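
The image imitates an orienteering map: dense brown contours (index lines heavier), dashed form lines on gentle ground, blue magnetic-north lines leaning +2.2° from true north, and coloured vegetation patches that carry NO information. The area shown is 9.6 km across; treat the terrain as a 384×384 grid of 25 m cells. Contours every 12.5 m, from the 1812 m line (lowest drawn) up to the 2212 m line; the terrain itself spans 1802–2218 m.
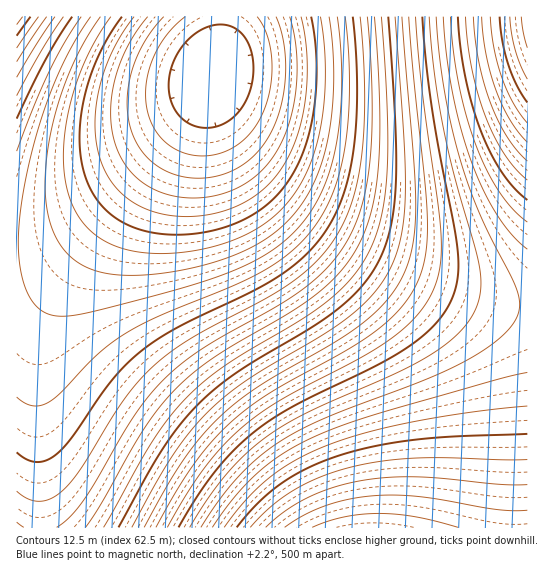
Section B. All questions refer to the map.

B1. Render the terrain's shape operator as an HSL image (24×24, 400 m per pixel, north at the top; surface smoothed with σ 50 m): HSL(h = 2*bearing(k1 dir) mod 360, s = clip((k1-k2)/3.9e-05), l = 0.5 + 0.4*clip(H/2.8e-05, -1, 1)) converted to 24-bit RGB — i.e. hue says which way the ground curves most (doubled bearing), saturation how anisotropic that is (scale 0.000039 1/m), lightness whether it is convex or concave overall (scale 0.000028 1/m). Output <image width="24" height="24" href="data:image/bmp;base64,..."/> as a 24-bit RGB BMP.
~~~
<image width="24" height="24" href="data:image/bmp;base64,Qk32BgAAAAAAADYAAAAoAAAAGAAAABgAAAABABgAAAAAAMAGAAATCwAAEwsAAAAAAAAAAAAACAA3BwZIDxpXGzVmJ1R0NHeEQZSJTqR/XrFxerxwo8mAyNiN29qU0sKUyquRxZWMwIaNu36Vt3aesm2po2WthlupZFGmRUukDQFECglSEyJfHUBtJ2J9MYeNOp6MRK6CVLl1aL9rkch5udOH0NWOzL+OxqeMwpGGvn+Du3eKtnCRsGqYqWWhlmCidlyaU1SXFAVRDg9cFyxoIE12J3CFLZaWNKeQPLeGS795X8JugMZyqs6BxM6IxruJwaKFv4t/vXd5u3B+t2mDsWSIqWKNn2KTiGSSZmGKHAtdFRhlHTlxI1t/J4CPK5+ZL7CTNb6KQ8V9V8RybsRrmsh6uMaCv7SDvJp/vIN3vW9wvGdzuWF1tF13rFx5oF58j2Z/e2yAJRNnHCVuI0h5JmuIJ5CYKKicK7eWMMOOPMmCUMV3ZMFsisB0rLx9t6t+t5B4unhuvWVmvl1mvVdmuVNlsVNkpldkll9lhG5pLR1vJTR2KFmCKH2SJ6GiJrGfJ76ZLMeSNsuIScV8Xb5xe7dvoLF5rp55soNwuGxlvlpdwVJawUtXvkhTuUhOrk5NoGBUk3ZcNCp2L0h+LmyMKo+cJqumJLmiJcOdKcmWMsuNQ8SCV7l3a61rlaR3pY5zrnNnt1xav05TxEVNxj9HxTw/wEE9t1BBrWRHo31NODd6OF6FMoGWK6OmJrWoI8CmJMeiKMqbMciUPsGKUrJ/Z6Jzi5Z1nHttq19duE5TwkJKyThAzDI2yzQwyEAxwlE1u2g5tIQ+RVR+PnePNJmhLLGrJb2sIsaqI8qnKMmhMMOaPriRT6mIZZV9hoZ0lWVmqFJbtkNPwjdDyi43zykq0C8m0D0mzVEoyWsrxoouTnSFQZSaNa2oK7utJcWwIsqvI8usKManMb2hPq+ZTp2QYYiHfmx8kFtso0leszpPwC4/yiUv0R8f1iob2Doa2VEb2G0c2Y8dTpONP6idM7moKsWwJMy1Is21JMqzKsKvMrWoPqagTI6TWW2Bd1x9jU5wnz9fsDFNviU7yhwo1BcV2yQR4DcO5FAN6G8N7JUMR6eHObmbL8aqJ8+1I9G7I8+9Jci7K7y3M6utPY+cR3GKTVB9ckt9i0FynDRfrSdMvRw3yhMh1g4M4B0G6TID8E4A9nAA+5gAObh4MMSOKcyeJc+qI82xJMe0KLy0Lq2vNZKfPHaPQVeAS0B4bjt7iTRzmiphrB9OvRU6zQwj3AUK6RIA8CwA+EoA/28B/5gJKsRiJsh2I8mGIsaRI8CZJradKqqeMJqcNX2NOWB/OkJ0SDRwZy51hCp0lyJlqhpVvhFD0Qkt4wMV8gUA/iEA/0gK/3AW/5ghHcxPHcliHsRxILx8IrKEJqaIK5iLL4iKM2t8NE5wMTJpQilnXCRtfSNykR1opxdbvQ9L0wk36QMf+wAF/yIM/0wb/3Uq/505Es8/FcdRGb1fHbFpIaRxJpZ2Kod5Lnd5MFtsL0BiLSldOSBcUB1jdR1wihtpoRZguhBS0wtB7AUq/gYT/ygZ/1Qs/34+/6VQCs4zEMFDFbNQGqVZH5VgJIZlKHdoKmhpK01eKDVWJyJRLxpQQhdYaRprgRppmhdktRRa0A9L6ws2+RUm/TEo/148/4lR/69nBcgoDLg3EqhCGJdLHYdRIXdVJWhYJlpbJkJQIixJHxxFJBRENRNMWBhgdxtpkRtnrRlhyhdU6BRC8SU49kE6+m1Q/pVl/7p8A78gCq0sEJs2Fok+G3hDH2hHIVlKIk1LIDhDHCU9GBY5GhA3KBBASBdVbR1ohyBqpCFnwiFe3yFP6DdJ7lNO9H5l+aR7/sWSArQZCaAjD4wsFHoyGGk3G1k6HUs8HUA9Gi83FiAxERItEQwrHA41OBdLXR9ifCZtmCttti5o0jRd3Epa5Wdi7o959bOR+9GoA6cTCZIbD34iE2woFlssGEwuGD8vFzQvFScrERomDhElDQsoEgsqKhZBSSJYcC5wizd0qD9ywUlrz19q3H1156GM8cGk+dy8BZgNCoMUDm8aEV0eE00hFD8jFDMkEikjECEjEBsjDhUlCw4oDAsoHBU5NiRQVzVmfUR6llF8rmB5wHR60ZOJ4LKf7c629+XOCYoIDHUNDmESEFAWEEEYEDMZDygZDyQcECMiDx8kDRkmCxMoCxAoExc0JCVLPDhfXE5ygmSFmnmHsIyLx6mc2sOv6trF9erWFnwLFGcNEVUODkQODjUQDSkRDSYVDyQaDyQfDiMlDR4mChkpChcpEB8xHzVLMkxjSGR3Yn2JgJaWnKiYvr+r1dK96OTR8eza"/>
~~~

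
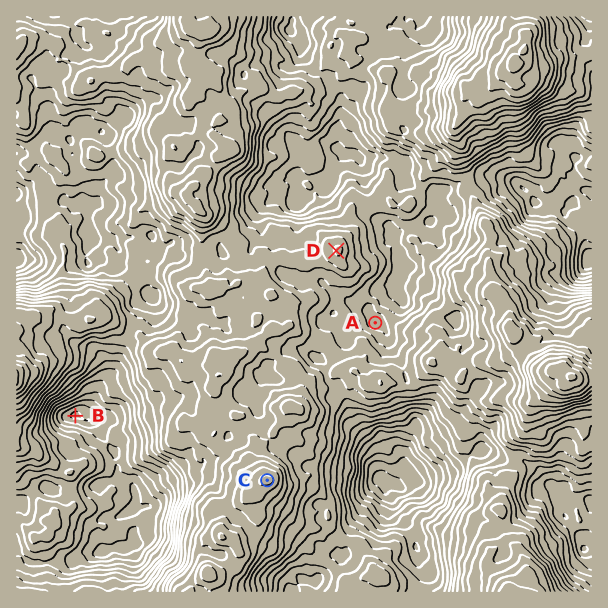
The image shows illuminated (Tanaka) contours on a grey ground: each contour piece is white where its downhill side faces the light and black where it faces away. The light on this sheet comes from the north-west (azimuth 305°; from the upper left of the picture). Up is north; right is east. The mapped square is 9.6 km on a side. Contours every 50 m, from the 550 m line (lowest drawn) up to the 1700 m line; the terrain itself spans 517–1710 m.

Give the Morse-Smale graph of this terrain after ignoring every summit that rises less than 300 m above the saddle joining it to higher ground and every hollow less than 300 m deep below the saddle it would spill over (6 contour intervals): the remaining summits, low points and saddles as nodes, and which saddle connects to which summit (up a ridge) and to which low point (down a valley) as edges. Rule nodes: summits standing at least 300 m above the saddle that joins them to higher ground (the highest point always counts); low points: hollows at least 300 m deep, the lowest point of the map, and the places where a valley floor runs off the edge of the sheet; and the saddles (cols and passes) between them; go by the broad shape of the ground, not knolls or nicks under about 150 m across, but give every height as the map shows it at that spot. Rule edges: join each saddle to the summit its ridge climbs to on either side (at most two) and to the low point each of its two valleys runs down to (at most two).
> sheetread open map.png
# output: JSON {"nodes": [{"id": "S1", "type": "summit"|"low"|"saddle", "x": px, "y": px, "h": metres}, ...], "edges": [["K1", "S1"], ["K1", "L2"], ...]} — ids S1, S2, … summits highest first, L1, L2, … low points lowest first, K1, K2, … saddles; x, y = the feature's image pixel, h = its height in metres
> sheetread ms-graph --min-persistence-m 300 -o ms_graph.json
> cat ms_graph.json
{"nodes": [
{"id": "S1", "type": "summit", "x": 572, "y": 377, "h": 1710},
{"id": "S2", "type": "summit", "x": 513, "y": 65, "h": 1684},
{"id": "S3", "type": "summit", "x": 17, "y": 377, "h": 1563},
{"id": "S4", "type": "summit", "x": 507, "y": 591, "h": 1497},
{"id": "S5", "type": "summit", "x": 207, "y": 573, "h": 1492},
{"id": "S6", "type": "summit", "x": 200, "y": 30, "h": 1445},
{"id": "L1", "type": "low", "x": 380, "y": 479, "h": 517},
{"id": "L2", "type": "low", "x": 75, "y": 416, "h": 639},
{"id": "L3", "type": "low", "x": 591, "y": 260, "h": 652},
{"id": "L4", "type": "low", "x": 17, "y": 260, "h": 653},
{"id": "K1", "type": "saddle", "x": 224, "y": 446, "h": 1215},
{"id": "K2", "type": "saddle", "x": 233, "y": 234, "h": 1123},
{"id": "K3", "type": "saddle", "x": 326, "y": 375, "h": 1092},
{"id": "K4", "type": "saddle", "x": 129, "y": 333, "h": 1086},
{"id": "K5", "type": "saddle", "x": 516, "y": 461, "h": 1074},
{"id": "K6", "type": "saddle", "x": 471, "y": 180, "h": 1012},
{"id": "K7", "type": "saddle", "x": 332, "y": 566, "h": 964},
{"id": "K8", "type": "saddle", "x": 321, "y": 150, "h": 860}],
"edges": [["K1", "S5"], ["K1", "L1"], ["K1", "L2"], ["K2", "S5"], ["K2", "S6"], ["K2", "L3"], ["K3", "S1"], ["K3", "S5"], ["K3", "L1"], ["K3", "L3"], ["K4", "S3"], ["K4", "S5"], ["K4", "L2"], ["K4", "L4"], ["K5", "S1"], ["K5", "S4"], ["K5", "L1"], ["K6", "S1"], ["K6", "S2"], ["K6", "L3"], ["K7", "S1"], ["K7", "S5"], ["K7", "L1"], ["K8", "S2"], ["K8", "S5"], ["K8", "L3"]]}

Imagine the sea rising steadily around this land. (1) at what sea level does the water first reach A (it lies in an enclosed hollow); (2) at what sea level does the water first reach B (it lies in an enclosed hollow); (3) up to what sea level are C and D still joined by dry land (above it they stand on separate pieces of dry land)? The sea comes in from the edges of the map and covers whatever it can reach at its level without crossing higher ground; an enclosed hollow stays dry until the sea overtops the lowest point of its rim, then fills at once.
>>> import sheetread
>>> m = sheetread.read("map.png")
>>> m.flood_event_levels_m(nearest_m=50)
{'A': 1000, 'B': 850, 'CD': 1100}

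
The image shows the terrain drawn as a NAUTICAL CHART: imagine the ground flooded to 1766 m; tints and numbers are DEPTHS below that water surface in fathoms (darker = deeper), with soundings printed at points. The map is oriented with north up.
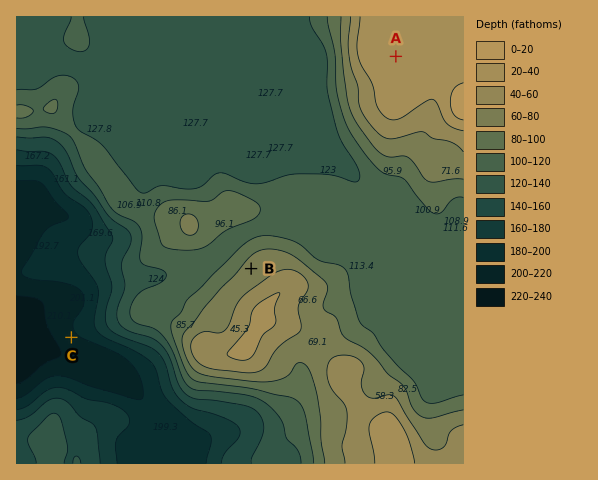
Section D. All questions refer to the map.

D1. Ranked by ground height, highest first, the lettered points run A B C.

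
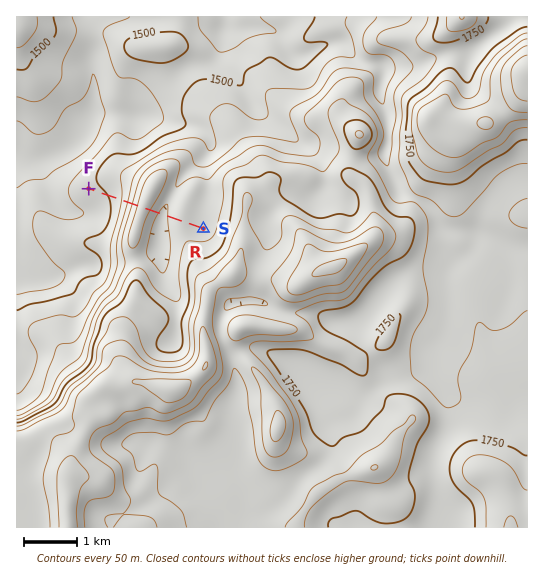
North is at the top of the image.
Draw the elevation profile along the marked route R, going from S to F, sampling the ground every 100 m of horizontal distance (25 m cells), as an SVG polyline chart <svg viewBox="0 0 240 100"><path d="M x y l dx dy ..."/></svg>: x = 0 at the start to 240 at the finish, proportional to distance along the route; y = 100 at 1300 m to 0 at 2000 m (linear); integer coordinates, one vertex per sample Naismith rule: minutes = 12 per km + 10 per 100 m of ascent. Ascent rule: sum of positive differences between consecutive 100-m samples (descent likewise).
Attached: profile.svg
<svg viewBox="0 0 240 100"><path d="M0 46l11 0 10-1 11-1 10 0 11 0 10 3 11 3 10 1 11-1 10-4 11-5 10-2 11 3 11 7 10 8 11 6 10 4 11 3 10 1 11 1 10 1 11 1 8 0"/></svg>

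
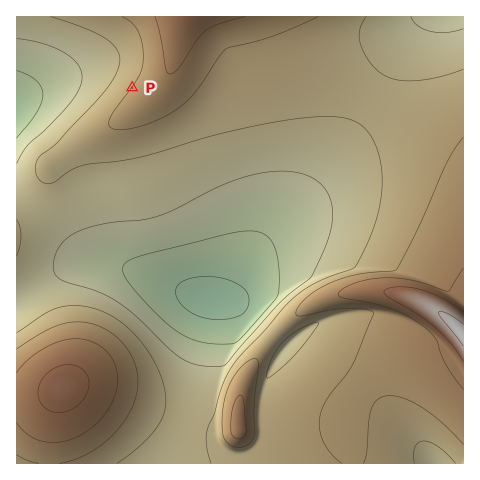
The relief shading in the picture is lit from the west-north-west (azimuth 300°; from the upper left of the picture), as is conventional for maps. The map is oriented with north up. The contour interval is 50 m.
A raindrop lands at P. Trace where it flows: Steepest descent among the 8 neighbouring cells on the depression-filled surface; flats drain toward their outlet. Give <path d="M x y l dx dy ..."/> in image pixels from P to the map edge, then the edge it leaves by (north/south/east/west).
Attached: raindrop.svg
<path d="M132 88l-15-15-44 0-37 17-2 2-8 4-9 6"/>
exit: west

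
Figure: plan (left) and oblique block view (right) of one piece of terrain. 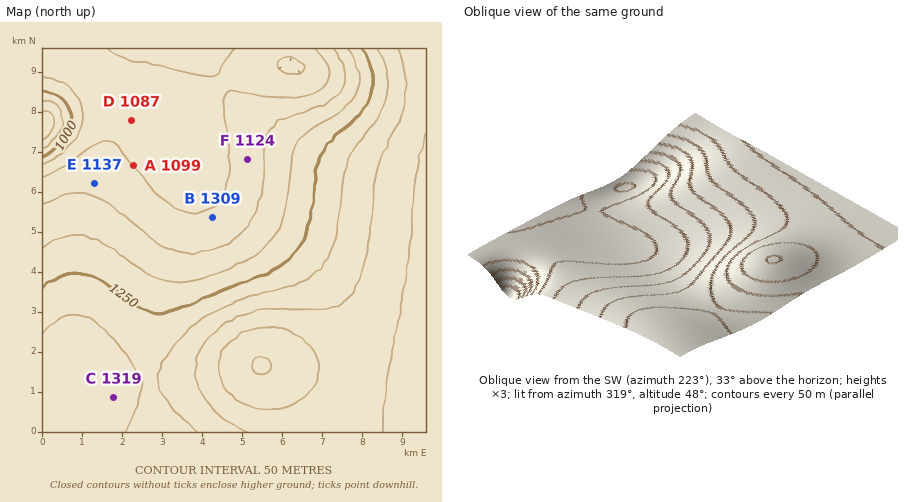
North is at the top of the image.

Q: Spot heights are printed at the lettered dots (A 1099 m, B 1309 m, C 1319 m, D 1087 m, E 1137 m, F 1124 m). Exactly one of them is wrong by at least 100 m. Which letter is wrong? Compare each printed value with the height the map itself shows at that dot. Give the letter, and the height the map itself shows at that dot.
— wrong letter B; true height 1109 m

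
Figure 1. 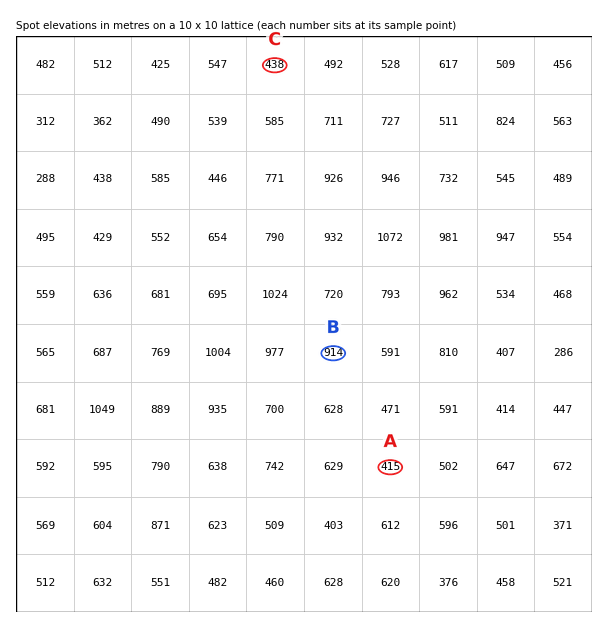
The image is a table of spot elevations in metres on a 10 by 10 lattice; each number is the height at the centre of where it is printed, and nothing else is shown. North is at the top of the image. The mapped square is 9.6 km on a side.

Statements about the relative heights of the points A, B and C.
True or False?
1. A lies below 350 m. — False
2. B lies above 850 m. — True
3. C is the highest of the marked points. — False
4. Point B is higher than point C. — True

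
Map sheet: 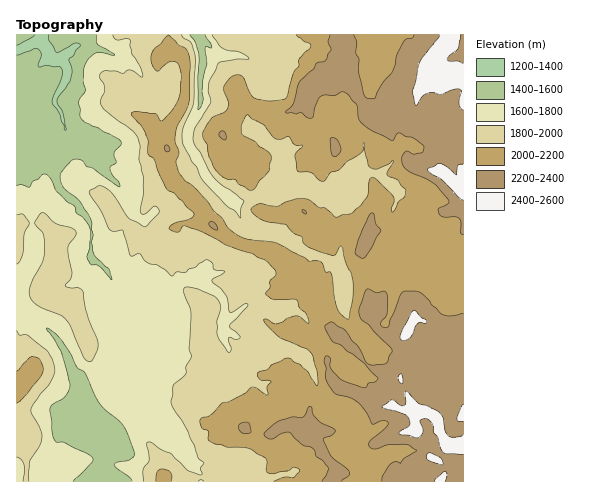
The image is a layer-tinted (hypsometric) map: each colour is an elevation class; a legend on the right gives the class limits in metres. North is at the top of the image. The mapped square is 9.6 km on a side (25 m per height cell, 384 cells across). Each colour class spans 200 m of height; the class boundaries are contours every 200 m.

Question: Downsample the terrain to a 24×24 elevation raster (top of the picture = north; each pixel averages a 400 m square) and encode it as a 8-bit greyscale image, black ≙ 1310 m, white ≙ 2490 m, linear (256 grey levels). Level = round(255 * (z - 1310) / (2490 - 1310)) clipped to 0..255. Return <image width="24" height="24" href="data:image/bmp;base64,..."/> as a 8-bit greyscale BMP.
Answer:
<image width="24" height="24" href="data:image/bmp;base64,Qk12BgAAAAAAADYEAAAoAAAAGAAAABgAAAABAAgAAAAAAEACAAATCwAAEwsAAAABAAAAAAAAAAAAAAEBAQACAgIAAwMDAAQEBAAFBQUABgYGAAcHBwAICAgACQkJAAoKCgALCwsADAwMAA0NDQAODg4ADw8PABAQEAAREREAEhISABMTEwAUFBQAFRUVABYWFgAXFxcAGBgYABkZGQAaGhoAGxsbABwcHAAdHR0AHh4eAB8fHwAgICAAISEhACIiIgAjIyMAJCQkACUlJQAmJiYAJycnACgoKAApKSkAKioqACsrKwAsLCwALS0tAC4uLgAvLy8AMDAwADExMQAyMjIAMzMzADQ0NAA1NTUANjY2ADc3NwA4ODgAOTk5ADo6OgA7OzsAPDw8AD09PQA+Pj4APz8/AEBAQABBQUEAQkJCAENDQwBEREQARUVFAEZGRgBHR0cASEhIAElJSQBKSkoAS0tLAExMTABNTU0ATk5OAE9PTwBQUFAAUVFRAFJSUgBTU1MAVFRUAFVVVQBWVlYAV1dXAFhYWABZWVkAWlpaAFtbWwBcXFwAXV1dAF5eXgBfX18AYGBgAGFhYQBiYmIAY2NjAGRkZABlZWUAZmZmAGdnZwBoaGgAaWlpAGpqagBra2sAbGxsAG1tbQBubm4Ab29vAHBwcABxcXEAcnJyAHNzcwB0dHQAdXV1AHZ2dgB3d3cAeHh4AHl5eQB6enoAe3t7AHx8fAB9fX0Afn5+AH9/fwCAgIAAgYGBAIKCggCDg4MAhISEAIWFhQCGhoYAh4eHAIiIiACJiYkAioqKAIuLiwCMjIwAjY2NAI6OjgCPj48AkJCQAJGRkQCSkpIAk5OTAJSUlACVlZUAlpaWAJeXlwCYmJgAmZmZAJqamgCbm5sAnJycAJ2dnQCenp4An5+fAKCgoAChoaEAoqKiAKOjowCkpKQApaWlAKampgCnp6cAqKioAKmpqQCqqqoAq6urAKysrACtra0Arq6uAK+vrwCwsLAAsbGxALKysgCzs7MAtLS0ALW1tQC2trYAt7e3ALi4uAC5ubkAurq6ALu7uwC8vLwAvb29AL6+vgC/v78AwMDAAMHBwQDCwsIAw8PDAMTExADFxcUAxsbGAMfHxwDIyMgAycnJAMrKygDLy8sAzMzMAM3NzQDOzs4Az8/PANDQ0ADR0dEA0tLSANPT0wDU1NQA1dXVANbW1gDX19cA2NjYANnZ2QDa2toA29vbANzc3ADd3d0A3t7eAN/f3wDg4OAA4eHhAOLi4gDj4+MA5OTkAOXl5QDm5uYA5+fnAOjo6ADp6ekA6urqAOvr6wDs7OwA7e3tAO7u7gDv7+8A8PDwAPHx8QDy8vIA8/PzAPT09AD19fUA9vb2APf39wD4+PgA+fn5APr6+gD7+/sA/Pz8AP39/QD+/v4A////AGZMS0AvO1iNh2x0f4SSl5y6xKi2xcri43BRSUM0NktyZWV+iZCfoLDCsKy0uM7p7YReODQyNldWVHaarLe+vc3Etq/H3Obn7H1QNDI1S1VJYIqZrresvMS0qrPP4O/t6I1bPzRHT0hNboSHkqSdpKymu83X5ubd46GDTTpOR0tPY3l6eYiYoqGxw73F4drX25OGR1ZWR1BUVW94cICMlY60s7u52drW1npYRHZhR01dWHB0anN9kKewxq243t/a2k1GXH5TR0lUXG9xaHuRmZ+4rbPF1+ze2E90hHRNR0lTWXF0bHOGjKOrkcLRyNy+slp/cmJMR0xTWmVmd3iRrbKijq66uLeurVhzelBCS1VmcWlocniPs6aXkbGyr62wsGRodVBKVniLhnt6kZ2omJCinca1rbC4uWpsb1hVbHyHlJOul3mAj6iupL6+tK+su2NmWEJmcmBtgp2dcIOhqbWZj6Sxn6y4y0tWQlhuVF97l51ybIV+hISEfoiok6G35DU5QFJESGKMn3l1nqaPh5ObiYaSosbn7SknMS4sQ2ehoGWarKKWiqS0r5arr8fb5jIwHio2RXCllGmqsZaTmp6ysKG5vsvX4DgrGzxRcpOYn16QoZaht7uwp8bIx+Df4SUiHUBmgIqFj25vmJiRpNO9uMXE0unm5x8dFDdmc3aDi25slYd0isnc08K/zer08x4RDS1XVW2XmHFSb3N2fKTF0b+4wt/v7BEKGRxCX3eQllJReYOAf5W00by4vcnq7g=="/>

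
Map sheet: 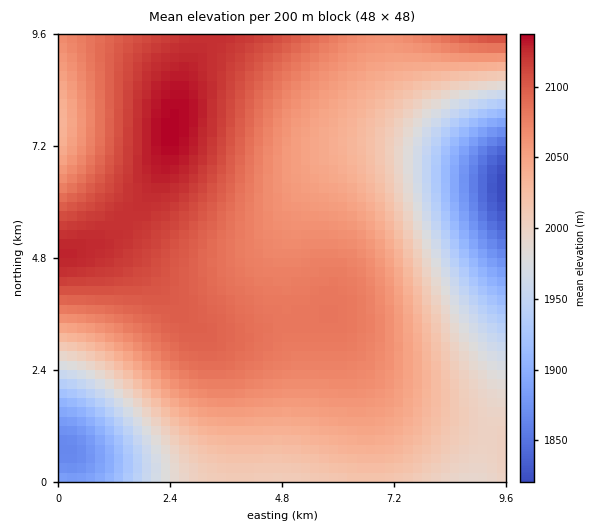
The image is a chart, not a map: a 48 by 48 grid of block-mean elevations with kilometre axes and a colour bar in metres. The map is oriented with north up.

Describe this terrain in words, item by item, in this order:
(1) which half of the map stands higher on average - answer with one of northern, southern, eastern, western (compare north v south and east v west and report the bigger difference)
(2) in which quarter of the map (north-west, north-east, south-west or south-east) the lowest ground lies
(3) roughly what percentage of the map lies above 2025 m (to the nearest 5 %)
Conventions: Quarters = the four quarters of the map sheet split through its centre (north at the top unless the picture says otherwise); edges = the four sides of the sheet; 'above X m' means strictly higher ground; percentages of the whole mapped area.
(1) On average the western half of the map is the higher ground.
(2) The lowest point lies in the north-east quarter of the map.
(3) Roughly 70 % of the ground is higher than 2025 m.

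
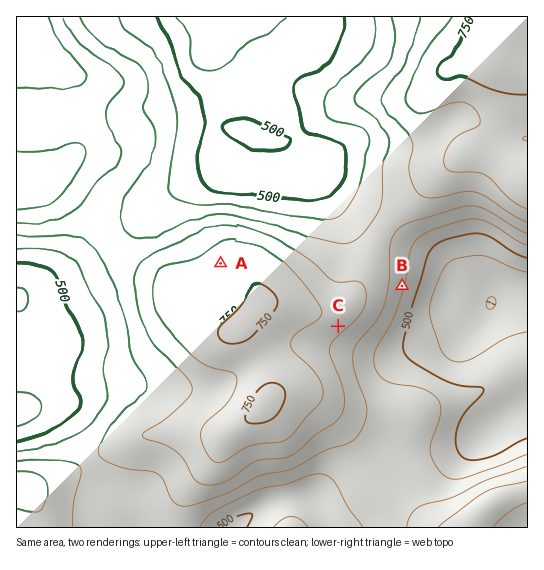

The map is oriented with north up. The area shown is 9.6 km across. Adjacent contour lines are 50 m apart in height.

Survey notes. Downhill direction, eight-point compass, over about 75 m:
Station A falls NW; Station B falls E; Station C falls SE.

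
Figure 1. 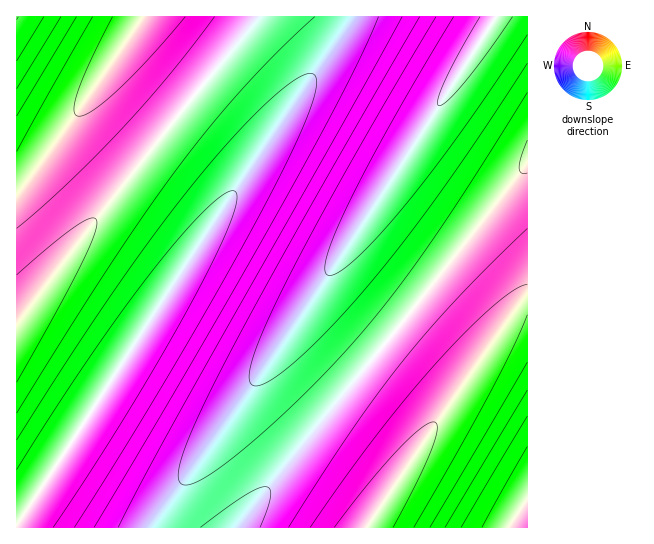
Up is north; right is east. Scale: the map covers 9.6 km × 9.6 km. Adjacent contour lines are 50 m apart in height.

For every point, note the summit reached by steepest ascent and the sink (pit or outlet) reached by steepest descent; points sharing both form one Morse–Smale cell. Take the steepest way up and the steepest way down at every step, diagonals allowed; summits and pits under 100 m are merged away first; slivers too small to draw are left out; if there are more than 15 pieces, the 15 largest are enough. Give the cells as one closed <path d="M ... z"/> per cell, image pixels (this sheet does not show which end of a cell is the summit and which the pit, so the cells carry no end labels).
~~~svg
<path d="M527 16l-178 1-5 14-144 212-160 248-19 28-5 4 1 5 220 0 4-5 286-357z"/><path d="M349 16l-90 0-136 167-107 139 1 201 4-4 19-28 199-306 105-154 5-12z"/><path d="M527 164l-56 74-159 195-74 95 127 0 3-3 127-190 21-29 12-7z"/><path d="M258 16l-114 1-105 152-16 18-7 2 1 132 80-106z"/><path d="M527 300l-11 6-21 29-129 193 146-1 3-8 13-18z"/><path d="M143 16l-127 1 1 171 6-1 16-18 80-114 25-37z"/><path d="M527 501l-12 18-2 9 15-1z"/>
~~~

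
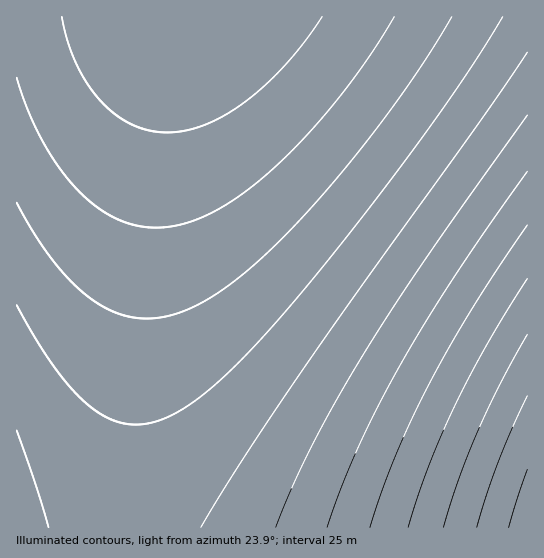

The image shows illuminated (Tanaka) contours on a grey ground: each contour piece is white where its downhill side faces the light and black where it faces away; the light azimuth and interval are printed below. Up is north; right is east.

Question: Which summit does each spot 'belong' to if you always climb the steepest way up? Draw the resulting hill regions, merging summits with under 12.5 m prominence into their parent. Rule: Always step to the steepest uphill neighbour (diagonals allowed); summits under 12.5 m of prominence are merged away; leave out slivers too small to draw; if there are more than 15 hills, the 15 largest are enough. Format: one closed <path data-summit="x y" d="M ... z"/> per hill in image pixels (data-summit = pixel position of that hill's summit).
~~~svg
<path data-summit="527 527" d="M527 16l-351 1-11 52-12 93-26 301-3 36 1 29 403-1z"/><path data-summit="17 527" d="M175 16l-159 1 1 511 107-1 3-64 26-301 12-93z"/>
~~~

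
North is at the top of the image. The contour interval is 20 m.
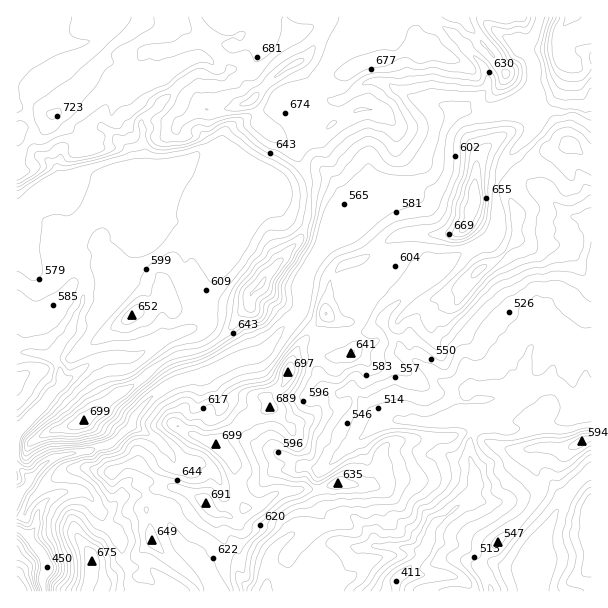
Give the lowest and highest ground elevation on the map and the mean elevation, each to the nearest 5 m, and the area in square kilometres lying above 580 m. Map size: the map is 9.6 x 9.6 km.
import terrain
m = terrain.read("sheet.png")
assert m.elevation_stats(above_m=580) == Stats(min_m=410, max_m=725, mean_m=595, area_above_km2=58.7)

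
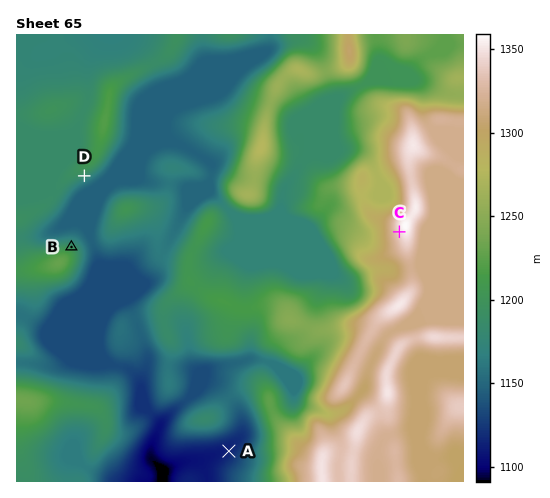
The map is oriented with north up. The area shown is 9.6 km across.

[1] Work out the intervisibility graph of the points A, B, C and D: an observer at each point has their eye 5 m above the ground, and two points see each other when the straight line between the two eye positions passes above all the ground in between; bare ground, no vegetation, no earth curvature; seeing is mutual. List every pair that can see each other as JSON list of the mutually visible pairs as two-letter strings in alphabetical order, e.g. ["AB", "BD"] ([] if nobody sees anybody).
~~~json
["BC", "BD", "CD"]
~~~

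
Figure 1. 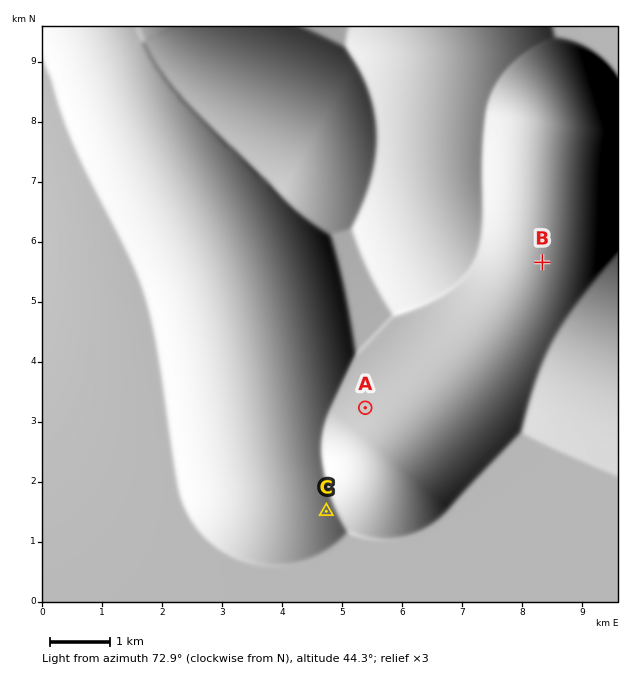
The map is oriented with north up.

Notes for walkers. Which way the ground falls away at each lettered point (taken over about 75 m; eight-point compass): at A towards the SE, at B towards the W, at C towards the NW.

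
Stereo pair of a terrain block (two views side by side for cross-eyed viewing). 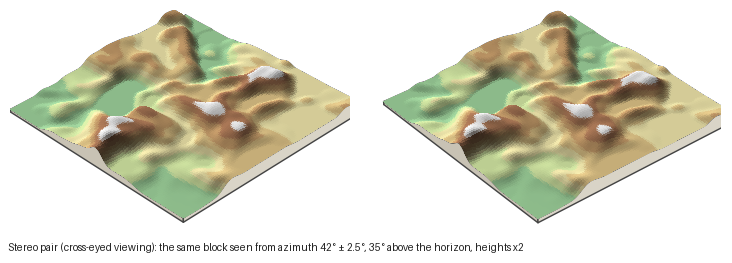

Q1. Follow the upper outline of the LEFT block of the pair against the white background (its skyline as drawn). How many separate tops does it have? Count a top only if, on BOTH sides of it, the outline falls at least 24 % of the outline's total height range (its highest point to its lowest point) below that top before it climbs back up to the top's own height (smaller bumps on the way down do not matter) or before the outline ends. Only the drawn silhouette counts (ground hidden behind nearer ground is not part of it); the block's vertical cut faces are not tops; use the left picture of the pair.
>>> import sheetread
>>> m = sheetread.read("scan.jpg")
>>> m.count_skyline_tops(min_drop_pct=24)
1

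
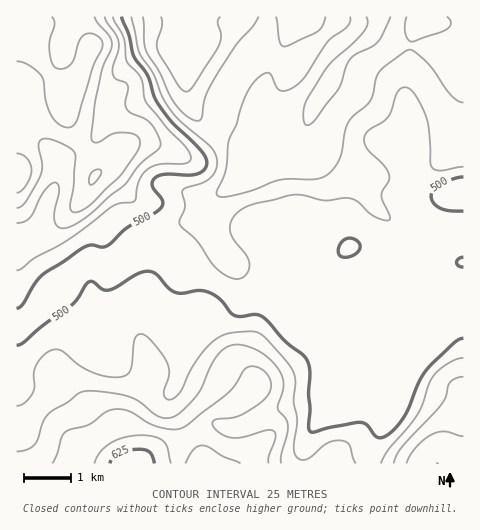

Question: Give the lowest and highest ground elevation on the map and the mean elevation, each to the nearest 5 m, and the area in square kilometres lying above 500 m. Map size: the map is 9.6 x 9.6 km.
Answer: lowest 410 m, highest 645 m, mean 505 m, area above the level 41.6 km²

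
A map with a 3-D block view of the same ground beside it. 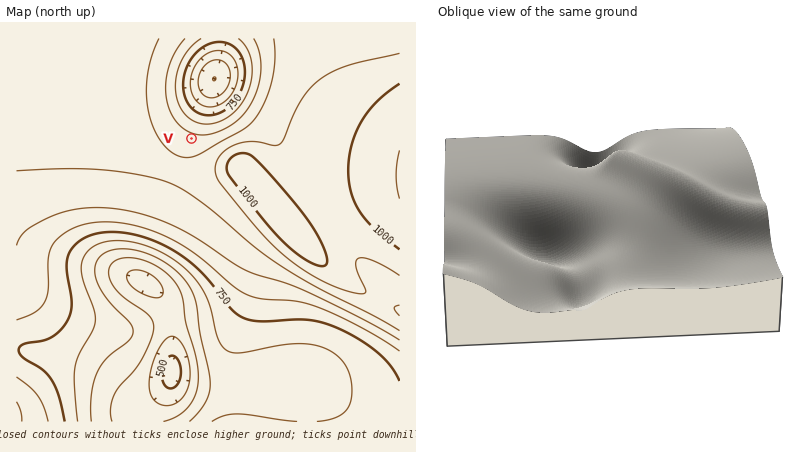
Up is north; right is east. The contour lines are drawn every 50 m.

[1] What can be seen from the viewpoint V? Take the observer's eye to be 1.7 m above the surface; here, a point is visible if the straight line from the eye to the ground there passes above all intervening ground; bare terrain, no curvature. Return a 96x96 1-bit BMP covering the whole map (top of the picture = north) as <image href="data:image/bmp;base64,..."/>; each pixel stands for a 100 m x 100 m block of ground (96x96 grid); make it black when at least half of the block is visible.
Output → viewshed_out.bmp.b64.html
<image width="96" height="96" href="data:image/bmp;base64,Qk2+BAAAAAAAAD4AAAAoAAAAYAAAAGAAAAABAAEAAAAAAIAEAAATCwAAEwsAAAIAAAAAAAAA////AAAAAAAAAAAAAAAAAAAAAAAAAAAAAAAAAAAAAAAAAAAAAAAAAAAAAAAAAAAAAAAAAAAAAAAAAAAAAAAAAAAAAAAAAAAAAAAAAAAAAAAAAAAAAAAAAAAAAAAAAAAAAAAAAAAAAAAAAAAAAAAAAAAAAAAAAAAAAAAAAAAAAAAAAAAAAAAAAAAAAAAAAAAAAAAAAAAAAAAAAAAAAAAAAAAAAAAAAAAAAAAAAAAAAAAAAAAAAAAAAAAAAAAAAAAAAAAAAAAAAAAAAAAAAAAAAAAAAAAAAAAAAAAAAAAAAAAAAAAAAAAAAAAAAAAAAAAAAAAAAAAAAAAAAAAAAAAAAAAAAAAAAAAAAAAAAAAAAAAAAAAAAAAAAAAAAAAAAAAAAAAAAAAAAAAAAAAAAAAAAAAAAAAAAAAAAAAAAAAAAAAAAAAAAAAAAAAAAAAAAAAAAAAAAAAAAAAAAAAAAAAAAAAAAAAAAAAAAAAAAAAAAAAAAAAAAAAAAAAAAAAAAAAAAAAAAAAAAAAAAAAAAAAAAAAAAAAAAAAAAAAAAAAAAAAAAAAAAAAAAAAAAAAAAAAAAAAAAAAAAAAAAAAAAAAAAAAAAAAAAAAAAAAAAAAAAAAAAAAAAAAAAAAAAAAAAAAAAAAAAAAAAAAAAAAAAAAAAAAAAAAAAAAAAAAAAAAAAAAAAAAAAAAAAAAAAAAAAAAAAAAAAAAAAAAAAAAAAAAAAAAAAAAAAAAAAAAAAAAAAAAAAAAAAAAAAAAAAAAAAAAAAAAAAAAAAAAAAAAAAAAAAAAAAAAAAAAAAAAAAAAAAAAAAAAAAAAAAAAAAAAAAAAAAAAAAAAAAAAAAAAAAAAAAAAAAAAAAAAAAAAAAAAAAAAAAAAAAAAAAAAAAAAAAAAAAAAAAAAAAAAAAAAAAAAAAAAAAAAAAAAAAAAAAAAAAAAAAAAAAAAAAAAAAAAAAAAAAAAAAAAAAAAAAAAAAAAAAAAAAAAAAAAAAAAAAAAAAAAAAAAAAAAQAAAAAAAAAAAAAAB8AAAAAAAAAAAAAAD+AAAAAAAAAAAAAAH+AAAAAAAAAAAAAAP/AAAAAAAAAAAAAAP/AAAAAAAAAAAAAAf/AAAAAAAAAAAAAB//AAAAAAAAAAAAAf//gAAAAAAAAAAAB///wAAAAAAAAAAAH/P/8AAAAAAAAAAAP+D//gAAAAAAAAAAf+B//4AAAAAAAAAAf+A//8AAAAAAAAAA/+Af/+AAAAAAAAAA/+Af/+AAAAAAAAAA/+AP//AAAAAAAAAB/+AH//AAAAAAAAAB/+AH//AAAAAAAAAB/+AH//gAAAAAAAAB/+AH//gAAAAAAAAB//AH//gAAAAAAAAB//AH//gAAAAAAAAB//gH//gAAAAAAAAB//wP//gAAAAAAAAB//4f//gAAAAAAAAB//////gAAAAAAAAB//////gAAAAAAAAA//////gAAAAAAAAA//////gAAAAAAAAA//////gAAAAAAAAAf/////gAAAAAAAAAf/////AAAAAAAAAAf/////AAAAA="/>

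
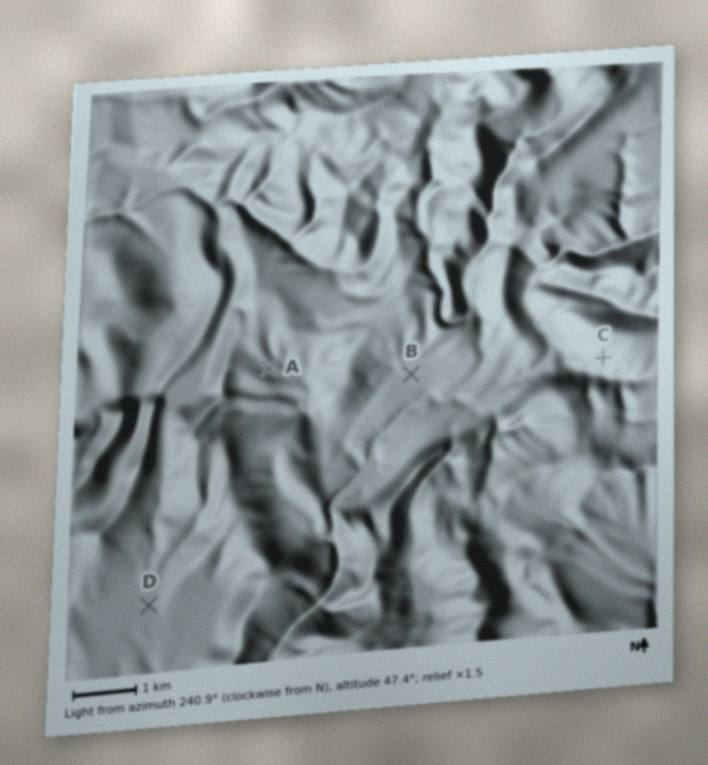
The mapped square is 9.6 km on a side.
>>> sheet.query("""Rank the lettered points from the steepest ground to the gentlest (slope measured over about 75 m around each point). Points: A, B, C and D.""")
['C', 'A', 'B', 'D']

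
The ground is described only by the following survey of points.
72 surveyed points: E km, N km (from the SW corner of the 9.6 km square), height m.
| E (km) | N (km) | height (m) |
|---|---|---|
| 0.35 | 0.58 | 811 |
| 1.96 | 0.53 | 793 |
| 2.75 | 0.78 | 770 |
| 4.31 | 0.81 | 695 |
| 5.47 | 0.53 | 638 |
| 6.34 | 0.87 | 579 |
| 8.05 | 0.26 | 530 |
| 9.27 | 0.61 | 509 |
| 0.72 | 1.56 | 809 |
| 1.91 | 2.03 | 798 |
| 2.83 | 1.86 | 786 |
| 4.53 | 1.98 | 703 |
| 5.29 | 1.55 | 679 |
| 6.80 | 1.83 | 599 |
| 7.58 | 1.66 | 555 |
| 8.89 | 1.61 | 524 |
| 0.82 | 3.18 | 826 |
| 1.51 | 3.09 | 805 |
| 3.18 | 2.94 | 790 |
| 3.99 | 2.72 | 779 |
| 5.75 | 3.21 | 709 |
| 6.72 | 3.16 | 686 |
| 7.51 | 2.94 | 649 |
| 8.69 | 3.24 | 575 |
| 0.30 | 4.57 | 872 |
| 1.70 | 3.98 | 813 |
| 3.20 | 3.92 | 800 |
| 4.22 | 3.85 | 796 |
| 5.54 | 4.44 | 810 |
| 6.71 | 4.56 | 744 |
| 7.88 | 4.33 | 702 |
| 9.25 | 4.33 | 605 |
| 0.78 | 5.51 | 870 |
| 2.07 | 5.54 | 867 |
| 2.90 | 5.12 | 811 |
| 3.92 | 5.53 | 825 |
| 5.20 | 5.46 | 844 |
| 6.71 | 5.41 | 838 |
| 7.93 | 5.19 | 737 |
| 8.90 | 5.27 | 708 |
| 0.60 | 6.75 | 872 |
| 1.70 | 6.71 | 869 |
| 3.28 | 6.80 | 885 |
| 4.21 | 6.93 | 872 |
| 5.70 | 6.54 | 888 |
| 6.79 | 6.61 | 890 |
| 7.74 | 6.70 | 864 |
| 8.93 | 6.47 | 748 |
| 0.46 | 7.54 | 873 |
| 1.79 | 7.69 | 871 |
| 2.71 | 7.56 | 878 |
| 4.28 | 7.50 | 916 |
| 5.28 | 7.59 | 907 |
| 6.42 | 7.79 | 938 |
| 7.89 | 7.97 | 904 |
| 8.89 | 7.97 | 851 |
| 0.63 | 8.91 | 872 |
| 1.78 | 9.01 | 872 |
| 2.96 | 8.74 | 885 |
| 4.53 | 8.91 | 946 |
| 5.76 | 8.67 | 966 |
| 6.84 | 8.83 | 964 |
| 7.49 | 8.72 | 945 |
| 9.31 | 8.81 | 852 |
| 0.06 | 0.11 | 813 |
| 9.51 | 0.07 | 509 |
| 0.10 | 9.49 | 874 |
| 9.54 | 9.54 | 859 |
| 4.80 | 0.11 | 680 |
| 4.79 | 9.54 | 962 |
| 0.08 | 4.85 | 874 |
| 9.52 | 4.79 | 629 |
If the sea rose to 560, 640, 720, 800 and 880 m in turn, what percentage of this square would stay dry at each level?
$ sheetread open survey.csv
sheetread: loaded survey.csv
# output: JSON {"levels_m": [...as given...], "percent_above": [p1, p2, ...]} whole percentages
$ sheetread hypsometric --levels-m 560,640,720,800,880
{"levels_m": [560, 640, 720, 800, 880], "percent_above": [93, 87, 74, 58, 18]}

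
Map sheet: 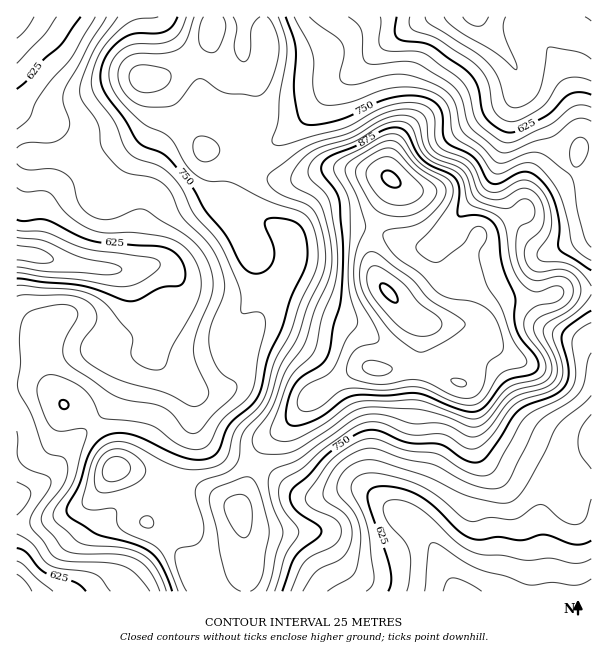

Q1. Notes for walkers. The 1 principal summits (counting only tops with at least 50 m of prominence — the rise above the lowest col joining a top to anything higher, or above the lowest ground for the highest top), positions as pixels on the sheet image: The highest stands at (390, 179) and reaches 1004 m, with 488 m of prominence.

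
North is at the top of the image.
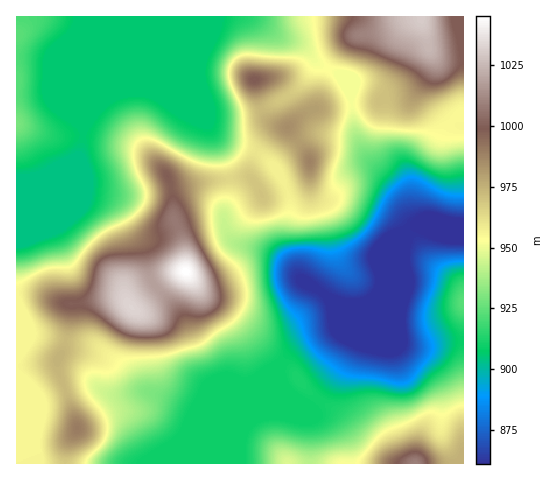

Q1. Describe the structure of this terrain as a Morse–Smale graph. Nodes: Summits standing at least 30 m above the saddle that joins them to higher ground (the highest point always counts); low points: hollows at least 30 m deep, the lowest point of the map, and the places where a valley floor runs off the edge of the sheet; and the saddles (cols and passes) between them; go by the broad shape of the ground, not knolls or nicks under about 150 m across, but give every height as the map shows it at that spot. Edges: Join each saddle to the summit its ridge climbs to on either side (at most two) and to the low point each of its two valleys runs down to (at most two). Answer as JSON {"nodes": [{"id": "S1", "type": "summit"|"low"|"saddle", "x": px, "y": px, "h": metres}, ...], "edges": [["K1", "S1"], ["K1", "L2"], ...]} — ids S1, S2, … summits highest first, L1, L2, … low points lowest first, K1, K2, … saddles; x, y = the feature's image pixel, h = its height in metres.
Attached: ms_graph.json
{"nodes": [
{"id": "S1", "type": "summit", "x": 186, "y": 271, "h": 1045},
{"id": "S2", "type": "summit", "x": 421, "y": 20, "h": 1031},
{"id": "S3", "type": "summit", "x": 414, "y": 462, "h": 1009},
{"id": "S4", "type": "summit", "x": 255, "y": 80, "h": 999},
{"id": "L1", "type": "low", "x": 440, "y": 228, "h": 861},
{"id": "L2", "type": "low", "x": 53, "y": 199, "h": 904},
{"id": "K1", "type": "saddle", "x": 256, "y": 152, "h": 960},
{"id": "K2", "type": "saddle", "x": 328, "y": 68, "h": 953},
{"id": "K3", "type": "saddle", "x": 281, "y": 361, "h": 909}],
"edges": [["K1", "S1"], ["K1", "S4"], ["K1", "L1"], ["K1", "L2"], ["K2", "S2"], ["K2", "S4"], ["K2", "L1"], ["K2", "L2"], ["K3", "S1"], ["K3", "S3"], ["K3", "L1"]]}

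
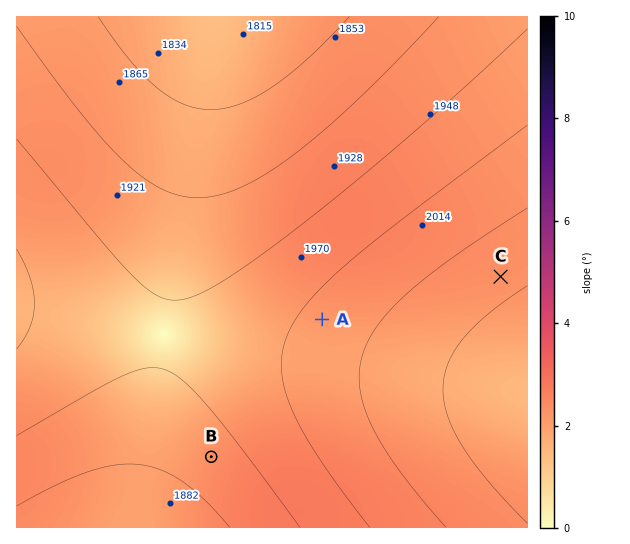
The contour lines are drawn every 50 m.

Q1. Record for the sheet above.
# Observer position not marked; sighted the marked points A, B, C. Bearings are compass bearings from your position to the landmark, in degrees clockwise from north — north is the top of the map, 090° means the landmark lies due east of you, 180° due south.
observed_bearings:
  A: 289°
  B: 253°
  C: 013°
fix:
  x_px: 479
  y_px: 374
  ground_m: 2120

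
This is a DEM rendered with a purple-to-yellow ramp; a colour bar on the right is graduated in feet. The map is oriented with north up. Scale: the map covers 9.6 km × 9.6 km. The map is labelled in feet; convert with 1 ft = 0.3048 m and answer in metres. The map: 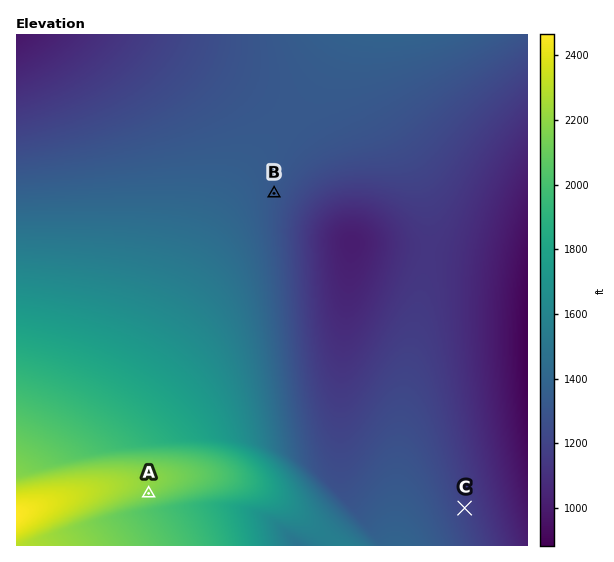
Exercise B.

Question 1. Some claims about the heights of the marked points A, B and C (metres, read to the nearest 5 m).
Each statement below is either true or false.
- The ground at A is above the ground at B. true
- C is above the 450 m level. false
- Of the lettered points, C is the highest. false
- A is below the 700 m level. true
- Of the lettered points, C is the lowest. true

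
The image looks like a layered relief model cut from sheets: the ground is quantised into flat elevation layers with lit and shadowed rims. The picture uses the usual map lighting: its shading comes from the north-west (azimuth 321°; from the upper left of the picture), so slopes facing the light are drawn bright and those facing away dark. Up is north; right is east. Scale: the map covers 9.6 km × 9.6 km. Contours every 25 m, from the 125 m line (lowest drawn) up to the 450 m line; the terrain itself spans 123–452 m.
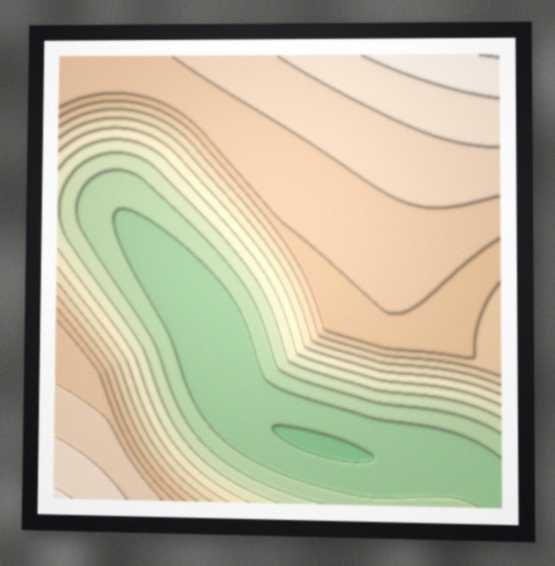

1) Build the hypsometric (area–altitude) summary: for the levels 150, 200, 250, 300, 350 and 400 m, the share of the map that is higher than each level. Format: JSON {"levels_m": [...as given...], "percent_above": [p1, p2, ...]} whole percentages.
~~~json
{"levels_m": [150, 200, 250, 300, 350, 400], "percent_above": [83, 66, 57, 49, 38, 8]}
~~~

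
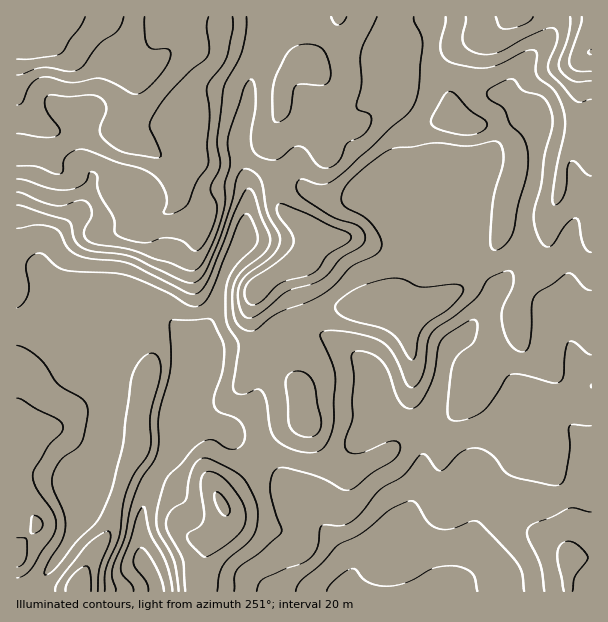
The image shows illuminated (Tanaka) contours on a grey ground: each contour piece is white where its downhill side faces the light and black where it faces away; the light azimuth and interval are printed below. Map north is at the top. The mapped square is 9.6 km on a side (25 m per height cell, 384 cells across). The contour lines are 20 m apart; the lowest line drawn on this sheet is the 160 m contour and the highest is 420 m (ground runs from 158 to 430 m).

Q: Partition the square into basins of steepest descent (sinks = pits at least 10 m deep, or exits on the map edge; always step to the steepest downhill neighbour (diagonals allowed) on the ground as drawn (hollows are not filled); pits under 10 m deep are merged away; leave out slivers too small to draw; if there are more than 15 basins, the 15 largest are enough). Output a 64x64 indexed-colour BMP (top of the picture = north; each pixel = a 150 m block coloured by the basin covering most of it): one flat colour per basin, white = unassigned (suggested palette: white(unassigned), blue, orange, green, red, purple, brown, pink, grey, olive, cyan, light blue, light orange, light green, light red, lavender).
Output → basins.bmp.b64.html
<image width="64" height="64" href="data:image/bmp;base64,Qk12CAAAAAAAAHYAAAAoAAAAQAAAAEAAAAABAAQAAAAAAAAIAAATCwAAEwsAABAAAAAAAAAA////ALR3HwAOf/8ALKAsACgn1gC9Z5QAS1aMAMJ34wB/f38AIr28AM++FwDox64AeLv/AIrfmACWmP8A1bDFABESIiIiIiIiIiIRERERERERERERERERERERERERERERESIiIiIiIiIiIhERERERERERERERERERERERERERERESIiIiIiIiIiIiIRERERERERERERERERERERERERERESIiIiIiIiIiIiIhERERERERERERERERERERERERERERIiIiIiIiIiIiIiERERERERERERERERERERERERERERESIiIiIiIiIiIiIREREREREREREREREREREREREREREREiIiIiIiIiIiIiERERERERERERERERERERERERERERESIiIiIiIiIiIiIhERERERERERERERERERERERERERERIiIiIiIiIiIiIiERERERERERERERERERERERERERESIiIiIiIiIiIiIiIRERERERERERERERERERERERERERIiIiIiIiIiIiIiIhERERERERERERERERERERERERERESIiIiIiIiIiIiIiIRERERERERERERERERERERERERERIiIiIiIiIiIiIiIiEREREREREREREREREREREREREREiIiIiIiIiIiIiIiIhERERERERERERERERERERERERESIiIiIiIiIiIiIiIiIREREREREREREREREREREREREREiIiIiIiIiIiIiIiIhERERERERERERERERERERERERESIiIiIiIiIiIiIiIiIRERERERERERERERERERERERERIiIiIiIiIiIiIiIiIiERERERERERERERERERERERERIiIiIiIiIiIiIiIiIiIiERERERERERERERERERERERIiIiIiIiIiIiIiIiIiIiIhEREREREREREREREREREREiIiIiIiIiIiIiIiIiIiIiERERERERERERERERERERESIiIiIiIiIiIiIiIiIiIiIRERERERERERERERERERERIiIiIiIiIiIiIiIiIiIiIREREREREREREREREREREREiIiIiIiIiIiIiIiIiIiIhERERERERERERERERERERESIiIiIiIiIiIiIiIiIiIhERERERERERERERERERERERIiIiIiIiIiIiIiIiIiIREREREREREREREREREREREREiIiIiIiIiIiIiIiIiIRERERERERERERERERERERERESIiIiIiIiIiIiIiIiIRERERERERERERERERERERERERIiIiIiIiIiIiIiIiIhEREREREREREREREREREREREREiIiIiIiIiIiIiIiIiERERERERERERERERERERERERESIiIiIiIiIiIiIiIiIRERERERERERERERERERERERERIiIiIiIiIiIiIiIiIhEREREREREREREREREREREREREiIiIiIiIiIiIiIiIiERERERERERERERERERERERERESIiIiIiIiIiIiIiIiIRERERERERERERERERERERERERIiIiIiIiIiIiIiIiEREREREREREREREREREREREREREiIiIiIiIiIiIiIhERERERERERERERERERERERERERESIiIiIiIiIiIiIRERERERERERERERERERERERERERERIiIiIiIiIiIiIhEREREREREREREREREREREREREREREiIiIiIiIiIiIiERERERERERERERERERERERERERERESIiIiIiIiIiIiIRERERERERERERERERERERERERERERIiIiIiIiIiIiIiEREREREREREREREREREREREREREREiIiIiIiIiIiIiIRERERERERERERERERERERERERERESIiIiIiIiEREiIRERERERERERERERERERERERERERERIiIiIiIiERERIREREREREREREREREREREREREREREREiIiIiIiIRERERERERERERERERERERERERERERERERESIiIiIiIhERERERERERERERERERERERERERERERERERIiIiIiIiEREREREREREREREREREREREREREREREREREiIiIiIiIhERERERERERERERERERERERERERERERERESIiIiIiIiERERERERERERERERERERERERERERERERERIiIiIiIiIREREREREREREREREREREREREREREREREREiIiIiIiIRERERERERERERERERERERERERERERERERESIhERERERERERERERERERERERERERERERERERERERERIhEREREREREREREREREREREREREREREREREREREREREhERERERERERERERERERERERERERERERERERERERERERERERERERERERERERERERERERERERERERERERERERERERERERERERERERERERERERERERERERERERERERERERERERERERERERERERERERERERERERERERERERERERERERERERERERERERERERERERERERERERERERERERERERERERERERERERERERERERERERERERERERERERERERERERERERERERERERERERERERERERERERERERERERERERERERERERERERERERERERERERERERERERERERERERERERERERERERERERERERERERERERERERERERERERERERERERERERERERERERERERERERERERERERERERERERERERERERERERERERERERERERERERERERERERERERERERERERER"/>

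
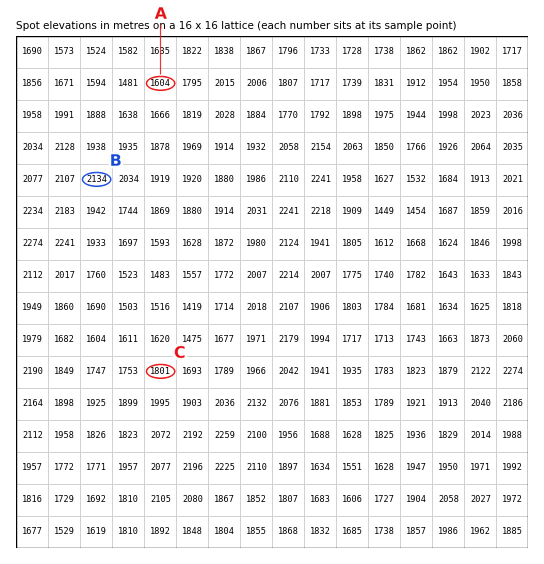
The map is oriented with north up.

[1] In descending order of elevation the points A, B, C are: B C A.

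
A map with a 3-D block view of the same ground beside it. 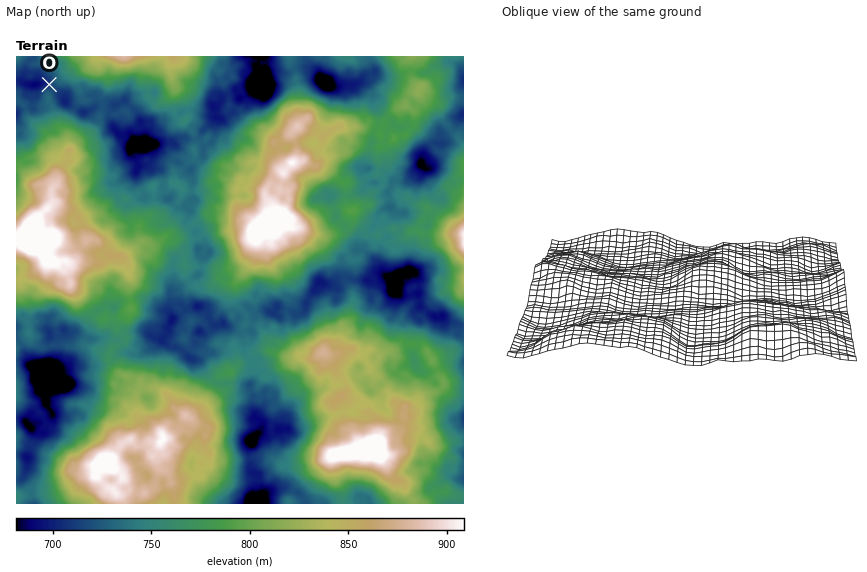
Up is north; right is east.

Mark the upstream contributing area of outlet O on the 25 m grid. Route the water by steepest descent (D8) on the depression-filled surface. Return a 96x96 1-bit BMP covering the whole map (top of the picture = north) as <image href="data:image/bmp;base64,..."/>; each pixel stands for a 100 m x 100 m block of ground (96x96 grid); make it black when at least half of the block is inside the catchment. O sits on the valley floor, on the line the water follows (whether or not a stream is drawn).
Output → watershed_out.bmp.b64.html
<image width="96" height="96" href="data:image/bmp;base64,Qk2+BAAAAAAAAD4AAAAoAAAAYAAAAGAAAAABAAEAAAAAAIAEAAATCwAAEwsAAAIAAAAAAAAA////AAAAAAAAAAAAAAAAAAAAAAAAAAAAAAAAAAAAAAAAAAAAAAAAAAAAAAAAAAAAAAAAAAAAAAAAAAAAAAAAAAAAAAAAAAAAAAAAAAAAAAAAAAAAAAAAAAAAAAAAAAAAAAAAAAAAAAAAAAAAAAAAAAAAAAAAAAAAAAAAAAAAAAAAAAAAAAAAAAAAAAAAAAAAAAAAAAAAAAAAAAAAAAAAAAAAAAAAAAAAAAAAAAAAAAAAAAAAAAAAAAAAAAAAAAAAAAAAAAAAAAAAAAAAAAAAAAAAAAAAAAAAAAAAAAAAAAAAAAAAAAAAAAAAAAAAAAAAAAAAAAAAAAAAAAAAAAAAAAAAAAAAAAAAAAAAAAAAAAAAAAAAAAAAAAAAAAAAAAAAAAAAAAAAAAAAAAAAAAAAAAAAAAAAAAAAAAAAAAAAAAAAAAAAAAAAAAAAAAAAAAAAAAAAAAAAAAAAAAAAAAAAAAAAAAAAAAAAAAAAAAAAAAAAAAAAAAAAAAAAAAAAAAAAAAAAAAAAAAAAAAAAAAAAAAAAAAAAAAAAAAAAAAAAAAAAAAAAAAAAAAAAAAAAAAAAAAAAAAAAAAAAAAAAAAAAAAAAAAAAAAAAAAAAAAAAAAAAAAAAAAAAAAAAAAAAAAAAAAAAAAAAAAAAAAAAAAAAAAAAAAAAAAAAAAAAAAAAAAAAAAAAAAAAAAAAAAAAAAAAAAAAAAAAAAAAAAAAAAAAAAAAAAAAAAAAAAAAAAAAAAAAAAAAAAAAAAAAAAAAAAAAAAAAAAAAAAAAAAAAAAAAAAAAAAAAAAAAAAAAAAAAAAAAAAAAAAAAAAAAAAAAAAAAAAAAAAAAAAAB/+AAAAAAAAAAAAAD//8AAAAAAAAAAAAH//+AAAAAAAAAAAAH///AAAAAAAAAAAAf////gAAAAAAAAAAf////4AAAAAAAAAAP////8AAAAAAAAAAP////+AAIAAAAAAAP/////gAcAAAAAAAH/////wD+AAAAAAAD///////+AAAAAAAB///////+AAAAAAAA///////8AAAAAAAA///////8AAAAAAAB///////4AAAAAAAA///////wAAAAAAAAf/////+AAAAAAAAAf/////8AAAAAAAAAf/////8AAAAAAAAAf/////4AAAAAAAAAP////wAAAAAAAAAAH////gAAAAAAAAAAH////AAAAAAAAAAAH////AAAAAAAAAAAH////AAAAAAAAAAAH////gAAAAAAAAAAH////AAAAAAAAAAAP////AAAAAAAAAAAf///+AAAAAAAAAAA////8AAAAAAAAAAA////4AAAAAAAAAAA////wAAAAAAAAAAA////wAAAAAAAAAAB////wAAAAAAAAAAB////wAAAAAAAAAAB////wAAAAAAAAAAB////wAAAAAAAAAAB////wAAAAAAAAAAAf///wAAAAAAAAAAAP///gAAAAAAAAAAAH///gAAAAAAAAAAAD///gAAAAAAAAAAAB///gAAAAAAAAAAAA///wAAAAAAAAAA="/>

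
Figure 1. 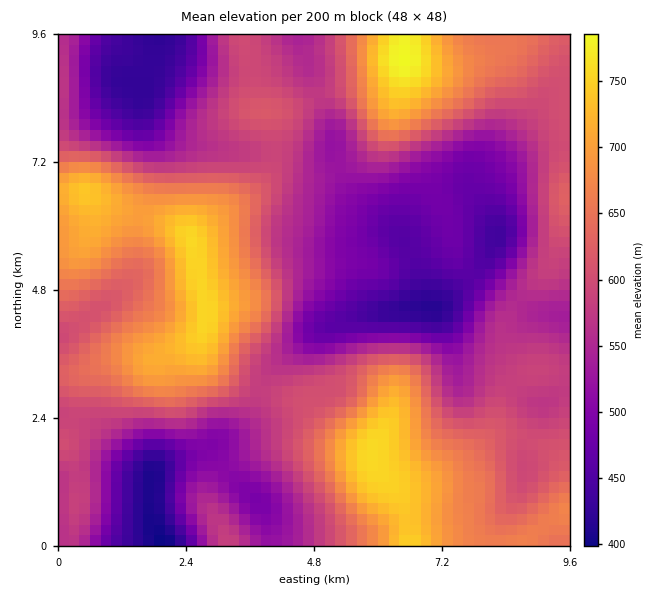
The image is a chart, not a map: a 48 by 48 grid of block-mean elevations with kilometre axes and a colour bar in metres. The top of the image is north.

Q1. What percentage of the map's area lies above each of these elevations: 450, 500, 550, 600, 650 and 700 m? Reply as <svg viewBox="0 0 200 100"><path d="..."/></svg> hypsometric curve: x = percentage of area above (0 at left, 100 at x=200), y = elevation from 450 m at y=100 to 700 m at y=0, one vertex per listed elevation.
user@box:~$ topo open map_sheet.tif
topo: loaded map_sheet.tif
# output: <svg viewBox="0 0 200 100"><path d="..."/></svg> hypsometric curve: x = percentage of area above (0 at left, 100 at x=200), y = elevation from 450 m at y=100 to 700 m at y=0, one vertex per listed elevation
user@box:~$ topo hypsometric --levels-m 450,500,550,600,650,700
<svg viewBox="0 0 200 100"><path d="M187 100l-26-20-28-20-47-20-34-20-26-20"/></svg>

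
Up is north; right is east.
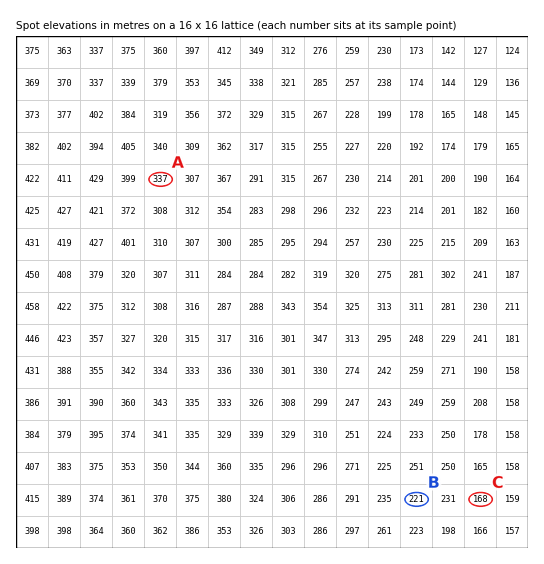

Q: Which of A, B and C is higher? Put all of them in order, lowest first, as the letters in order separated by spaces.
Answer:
C B A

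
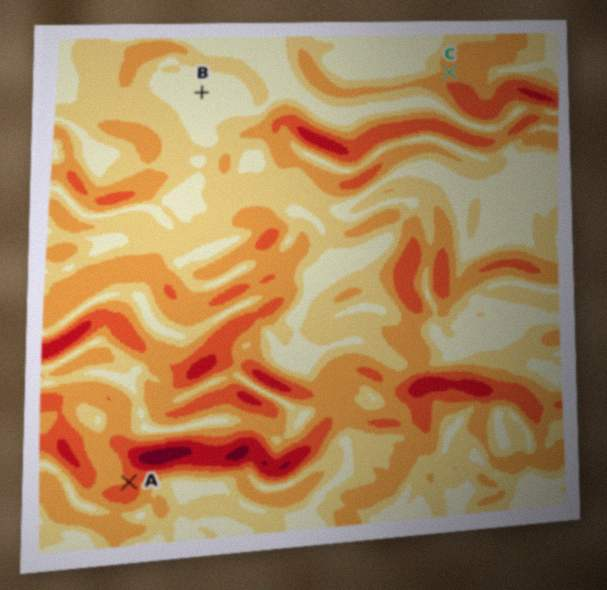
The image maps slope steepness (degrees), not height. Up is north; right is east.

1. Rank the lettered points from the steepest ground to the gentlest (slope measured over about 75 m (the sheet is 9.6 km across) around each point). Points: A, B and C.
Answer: A C B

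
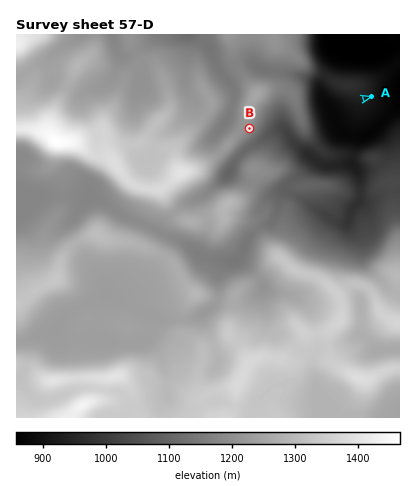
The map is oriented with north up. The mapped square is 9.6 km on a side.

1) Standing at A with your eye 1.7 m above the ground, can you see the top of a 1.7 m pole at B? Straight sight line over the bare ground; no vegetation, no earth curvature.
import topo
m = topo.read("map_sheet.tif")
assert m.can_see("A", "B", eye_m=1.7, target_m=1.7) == False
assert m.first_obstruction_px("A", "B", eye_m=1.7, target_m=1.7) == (308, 113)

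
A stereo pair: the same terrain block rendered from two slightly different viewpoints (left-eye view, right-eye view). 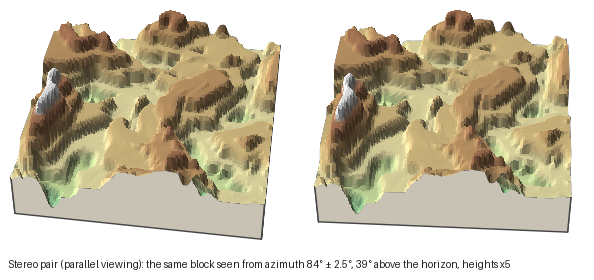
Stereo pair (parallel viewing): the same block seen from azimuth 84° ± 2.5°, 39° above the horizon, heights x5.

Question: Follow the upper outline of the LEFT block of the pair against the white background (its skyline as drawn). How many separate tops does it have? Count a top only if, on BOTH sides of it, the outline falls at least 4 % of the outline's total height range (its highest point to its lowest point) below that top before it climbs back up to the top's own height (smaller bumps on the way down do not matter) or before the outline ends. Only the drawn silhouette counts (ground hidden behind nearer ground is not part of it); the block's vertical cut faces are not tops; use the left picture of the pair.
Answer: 3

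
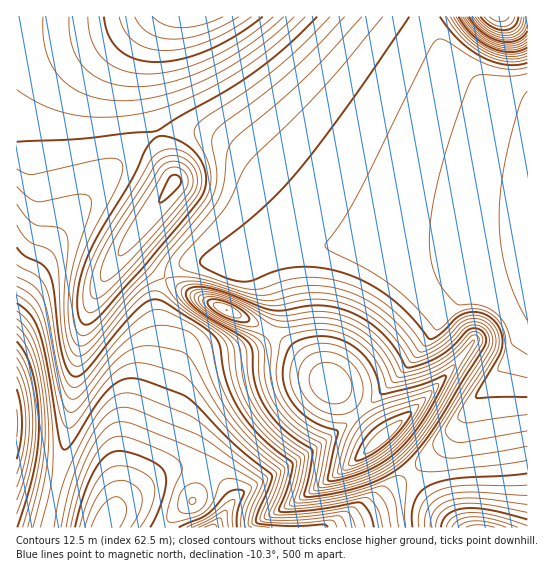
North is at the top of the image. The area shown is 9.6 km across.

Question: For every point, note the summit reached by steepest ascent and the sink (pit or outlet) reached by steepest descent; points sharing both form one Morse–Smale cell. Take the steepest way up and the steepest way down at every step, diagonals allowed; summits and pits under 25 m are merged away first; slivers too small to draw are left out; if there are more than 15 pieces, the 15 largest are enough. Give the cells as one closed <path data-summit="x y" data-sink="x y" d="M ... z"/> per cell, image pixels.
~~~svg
<path data-summit="189 17" data-sink="527 242" d="M429 16l-264 0-14 26-6 28 2 25 9 36 5 2 16-4 20 2 18 5 14 7 20 14 42 42 44 37 10 7 22 9 28 7 28 0 72-15 32-1 1-136-42-18-27-20-23-30-7-16z"/><path data-summit="189 17" data-sink="17 423" d="M163 16l-147 1 1 287 31-54 33-45 56-61 20-11-10-38-2-25 6-28z"/><path data-summit="330 383" data-sink="527 242" d="M527 243l-32 1-72 15-28 0-58-14-35 0-31 7-11 6 16 41 0 18-7 14 29 21 61 61 49-48 24-31 17-29 9-9 21-15 15-6 34-9z"/><path data-summit="174 182" data-sink="17 423" d="M157 133l-20 11-56 61-33 45-32 55 0 178 5 4 34 7 13-61 9-78 14-50 21-40 63-83z"/><path data-summit="174 182" data-sink="527 242" d="M186 129l-19 2-10 3 18 48-47 61 7 12 28 22 20-13 14-3 10 0 31 7 33-16 22-5 44-2 18 2-14-7-27-21-77-71-22-12z"/><path data-summit="174 182" data-sink="102 527" d="M127 244l-26 38-17 43-7 30-9 78-13 58 2 5 16 3 22 8 10 7 2 5 14-28 2-25 5-29 28-80 3-15-3-39 3-13 6-12-30-23z"/><path data-summit="382 438" data-sink="527 242" d="M527 267l-33 8-15 6-21 15-9 9-17 29-24 31-48 48 50 60 37-30 12-16 12-22 56-70z"/><path data-summit="479 527" data-sink="527 242" d="M527 333l-19 28-37 44-18 30-12 14-30 25 22 28 28 26 67-1z"/><path data-summit="330 383" data-sink="102 527" d="M271 332l-17 15-13 4-35 4-15 6-7 8-37 93-11 20-18 23 31-24 18-10 19-4 19 4 7-18 7-10 32-28 50-27 17-5 11-1-31-30z"/><path data-summit="227 310" data-sink="102 527" d="M166 279l-7 11-3 13 3 20-3 34-28 80-5 29 0 19-8 22 16-17 16-28 37-93 7-8 15-6 35-4 13-4 15-14-2-4-34-17-54-24z"/><path data-summit="330 383" data-sink="211 527" d="M330 383l-17 1-38 16-34 23-22 20-8 12-6 15 9 5 13 12 6 14 18-16 28-14 38-24 42-34z"/><path data-summit="382 438" data-sink="211 527" d="M359 413l-33 27-33 23-50 28-11 11-19 25 81 1 1-25 47-32 39-32z"/><path data-summit="499 17" data-sink="527 242" d="M527 16l-97 0-1 7 14 27 26 27 20 14 38 16z"/><path data-summit="382 438" data-sink="17 423" d="M382 440l-3 0-37 31-47 32-2 7 2 18 34 0 17-7 21-12 42-35-5-9z"/><path data-summit="499 17" data-sink="102 527" d="M189 467l-14 1-18 8-39 29-11 14-4-7-10-7-38-10-2 2-5 30 117 1 13-16 17-14 5-13 4-15z"/>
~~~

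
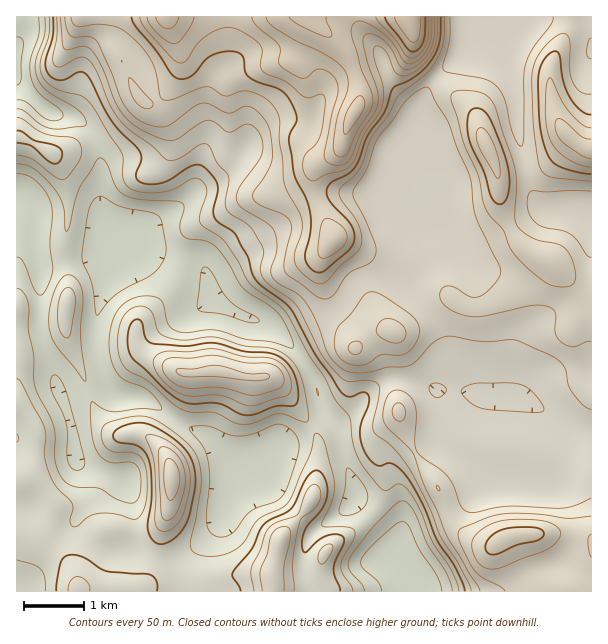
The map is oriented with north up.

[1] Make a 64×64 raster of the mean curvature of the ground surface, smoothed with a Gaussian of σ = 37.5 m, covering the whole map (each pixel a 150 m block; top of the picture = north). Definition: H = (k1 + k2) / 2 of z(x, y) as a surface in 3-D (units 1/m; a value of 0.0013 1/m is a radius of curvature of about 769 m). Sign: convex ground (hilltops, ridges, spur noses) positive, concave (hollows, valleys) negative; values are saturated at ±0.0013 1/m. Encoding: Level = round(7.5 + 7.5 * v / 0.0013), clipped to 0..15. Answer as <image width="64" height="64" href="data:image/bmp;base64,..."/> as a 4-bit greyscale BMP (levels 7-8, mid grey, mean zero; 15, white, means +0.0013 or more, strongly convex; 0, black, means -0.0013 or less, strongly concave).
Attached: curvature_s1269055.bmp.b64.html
<image width="64" height="64" href="data:image/bmp;base64,Qk12CAAAAAAAAHYAAAAoAAAAQAAAAEAAAAABAAQAAAAAAAAIAAATCwAAEwsAABAAAAAAAAAAAAAAABEREQAiIiIAMzMzAERERABVVVUAZmZmAHd3dwCIiIgAmZmZAKqqqgC7u7sAzMzMAN3d3QDu7u4A////AHZWnMqZqqqph3iYh1Ra63ZorMyph3d3UyRmZmeImZmHdlWKupiJmZmHeZmYdozqZGmph2Z3d3ZDR5mHZneIh3d3Znmphmd3iHZ5mZmInNpiWrYyNWd3dTNYvKh2VWZmaIh3iZh1VmV4dnd3iIeKzHFd6CE1Z3dkNGm8yodlVVV5iIiIh2ZWVWh2ZmZmZlfPgT3+dDRnd1RXmrzLmHd2VXmIiId3d3dlaIZmZmVVWO+yB//pZVZmRHvLq8y6mrl2eZiZhleaqYZ7uGZlVVVp//UBfO2nVVU1nMqavN3e/Ziah4mFV5u7lXz8hlVVVnm++kAUebqGQzWdyHirzM3cqZp2eZdmiZlzW/+nVFZnd2edxyEli6dCNq23VniIh4d3iGZoqYd3d1I4/6ZEVmZlMlz+czRYuUE3vaZERVVEREVmdnmqmYh2QSf/p1Rnd2VCOf+lREaqQVnulUVVVURVVWeYmpdomHZBOP/IZFd3dlM4/7dURqpCfP6GVmZmZmZmeaqqdEV3dUE4/9lkV3d3ZUfOp1NIuDSf+3Vnd3d3d3Z6mqljNVZlMCj/yGVXd3d1RqyWM2q2Ns63Vnd3d3d4d3l5qVRFZ3YwKP/IZWd3d3ZWm5UknJRa2nVWd4iIiIh3eWipVEVpqFNc/pdVZnd3dlWLlSW7dHu3VWeIiIiIiHd4aLp0RXvcmK/6ZFVmZmZmVYylN7plm5ZWeIiIiIiId3hYy3RFe+/u7ZUzRWd2ZVRGm5Q3unerhWeIiIiIiId3d2naZEaKvN7ZUSRVZ4h1M1iqYzeqmst1Z4h3d4d3d3Zni7hUV6l2iYURRmVXmpdDe6ZEVmet/HVniHd3d3d3Zni7lkRYqEM0MRSIdVaKqGasgyaXNI78dmiId3d3d3dnitplRWq3QzIRR5mGVnmpectROLgifOp2Z4d3d3d3dniayFRFe6ZFUyR6uph4mqqs2TBJuCJphlVnd3d3d3d3iZi3VVWLlUZ2V77cuqvMzf/XAEinVFVFVmd3d3d3d3eJhrhlRqt0WKl6/+zN3dzO/6MBaZmYZFZ3d4h3d3d3Znh2yWRHumNZupv/yrzcuq3sYAabzMp2iHZ4h3d3d3dmZ3bJZFrIQ2rKibuIq7p2eZcQSbzv2Geqdmd3d3iId3d5hrhDfcY0esp2d1aKl1RFUgJ6q82nesuGZ3d3eIeIiJqWtzSvtTR6y3VDNGd1MzQxJpqZmYic3Jd3Z3h3d3iJqpa2Jb+kNGrdpkMzRVRFVDJIqZh3eKzKh3Z4iId2Z3eal8clv6U0ad7IZEVVZmZUM2mph3d4mph2Z4mZmId2ZniY+CS/xkRorLl2Zmd2ZkM0eJiHZ3iYdmZ4qZmZmIdmZ4f4JK/nRVZ5mIh3d3ZlRFeHiYZneIdmZ4qpiImZiHdnh8cjn+dVZmZ3iYd3dmZ4m5Z6lmeIh2Znmph3iIh3iIiHtiN9t1ZmZmeKl3dlaKvchouVRnd3d3eJh3d3d2Z5mYa3M3mGZ3d2ZomXZlVovMuYraU0Z3d3d3h3d2ZmZ4q6hbdFiXZnd3dmeZdlVXiIiaq9x0Rnd3d3d3d3ZmeJq7p0p0aqdmd3d3ZohlRXmGVXmqzrhniHd4iId3d3eau7uXSWRqyGZ3d3dmeHVFiZdlaIit/ad4d3eIh3d3ebupmpZZdGrZZnd3d2aKl2d3d3ZmZ5z/x2Z3d3d3dmd5qXZ4dml1Wdpmd3d3Zoq5mYZWZlRHrM2mVnd3d3d2d4mXVWZ2aXVIymVndmZVaJmql2d3ZFesqYVWd3d3d2Z4moZVZnd4dUfKZWZlVERVZ5qpmpmGaLuHZVd3d3d3Znm7hVVmZ3dkSLplVmZmZVVFaKvMuYd5uWVFZ3d3d3dletx0VmZmZlRZuWVWiqqZdkNFiruYdnmWMzRnd3d3d1Vq/XNXZlVVRGq4dkac3cuWM0VniYh3m6VFRFd3d3d3VFr9Y2iHZmQ1nKiGRpu7u6dEeHZoh3ett4qERnd3d3ZEa/xTaZh4hVfNmJZGd3iJqWWKllZ2Z6yp37U1d3d3dUSN+kJpmIq4i+2qllZmVWiZhnqmRFZ4mYn/xiR3d3dlRr/oIliIm9q97LyVV2VVaJl1WKdDRpuWV+/FEmd3d2RZ78UiV5q8zcupq4RWZmeJmHZXp0NHrKU2z9YhRnd3VHv/lCNYvet+t1RnVFZnmaqYdlaYRFeKhSWv+VI1d3ZVfPxzI1nP2E6UECNEZnq8uoh2VphVd3d2NJ/9l0RXZlaL23Qzad6lPHEBNVVnnNypiHVYqFZ4ZodEjP/qZEVmaKu6hTNq7HVJQTV4dmityYiYdWm3VndWmVNZ3/tkNFeaqqqFM2vrZFU0eqhlaLynaJh2eqhWZUaaYza+2FVTR6upmXVDbPpUYki8p1Rou4ZXmYd4qYiGV7pkRr2lSIMmmYeIdkR9+URiW+2VNGnKdVeal2aIirqauWVXzII61yJXZmdmVY75RGJr/5Uje8lkRqyXVWZpu7unVWnLUBr9YiVmZ3ZVjfpUU0jfxiSdx0NIu4ZmZVZ4mXVXnNkwB/+1E2d3d2Vr/GRUNY3oRayVM2rKd3d2VVVWZnm8tgAX/+gzZ3d3ZVjNlVUhSdtliGQ1jLh3d3dmZmeJq7pyAVn/+kJXd3d2VZynVzE33qd3VWnNuXd3d3iJmqqql1NHrO/YQld3d3dVaadZUkjv2ph3rf/JiIiIibzKmId3eKzd38cxV3d3d2VXh1"/>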